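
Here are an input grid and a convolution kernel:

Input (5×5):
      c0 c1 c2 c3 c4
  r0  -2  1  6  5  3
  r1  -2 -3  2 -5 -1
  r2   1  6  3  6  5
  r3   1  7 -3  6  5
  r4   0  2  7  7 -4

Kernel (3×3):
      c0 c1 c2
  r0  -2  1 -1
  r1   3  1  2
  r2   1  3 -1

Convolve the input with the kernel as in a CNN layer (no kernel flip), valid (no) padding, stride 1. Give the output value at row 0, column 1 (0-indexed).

The receptive field on the input at this output position is [1 6 5 / -3 2 -5 / 6 3 6]. Elementwise product with the kernel and sum: 1·-2 + 6·1 + 5·-1 + -3·3 + 2·1 + -5·2 + 6·1 + 3·3 + 6·-1.

-9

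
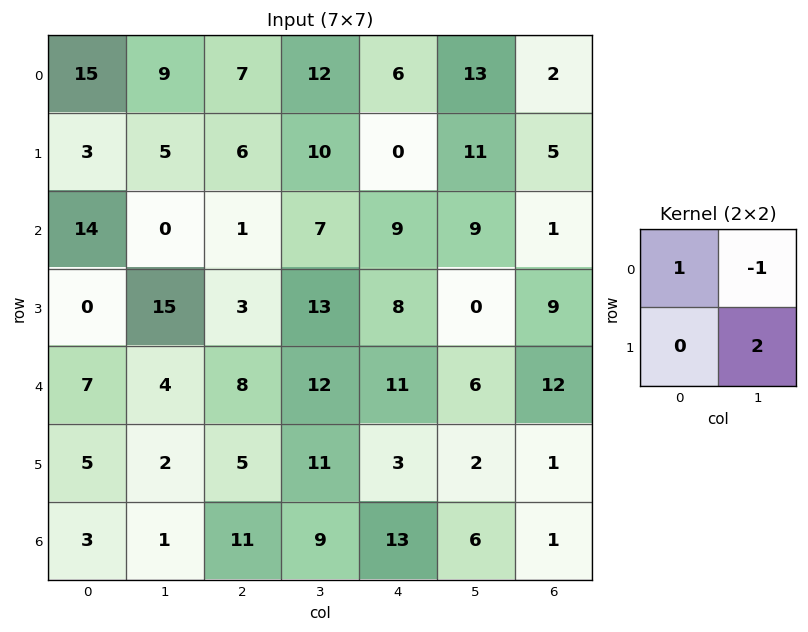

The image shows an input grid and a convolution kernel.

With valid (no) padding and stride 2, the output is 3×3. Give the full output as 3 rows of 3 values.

16 15 15
44 20 0
7 18 9

Output[0,0]: The receptive field on the input at this output position is [15 9 / 3 5]. Elementwise product with the kernel and sum: 15·1 + 9·-1 + 5·2.
Output[0,1]: The receptive field on the input at this output position is [7 12 / 6 10]. Elementwise product with the kernel and sum: 7·1 + 12·-1 + 10·2.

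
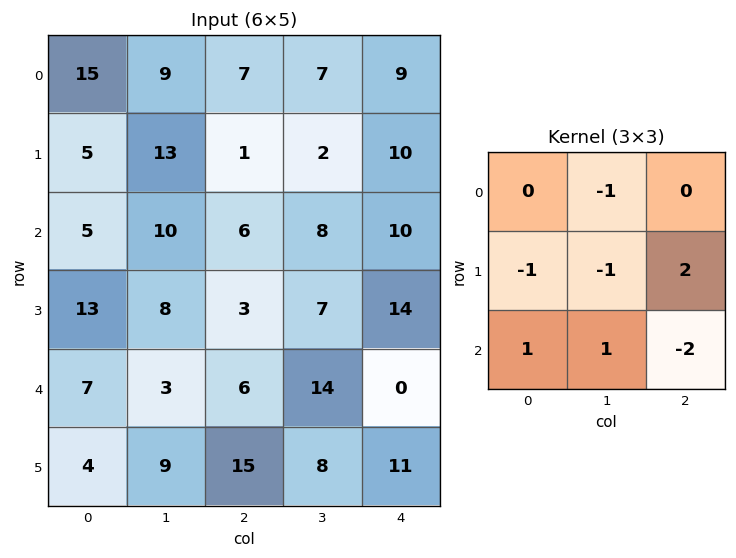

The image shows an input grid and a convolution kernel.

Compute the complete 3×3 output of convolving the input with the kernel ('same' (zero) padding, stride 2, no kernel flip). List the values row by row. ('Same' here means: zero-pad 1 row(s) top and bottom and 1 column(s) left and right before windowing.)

-18 8 -4
7 -4 -7
-28 24 -9

Output[0,0]: The receptive field on the zero-padded input at this output position is [0 0 0 / 0 15 9 / 0 5 13]. Elementwise product with the kernel and sum: 0·-1 + 0·-1 + 15·-1 + 9·2 + 0·1 + 5·1 + 13·-2.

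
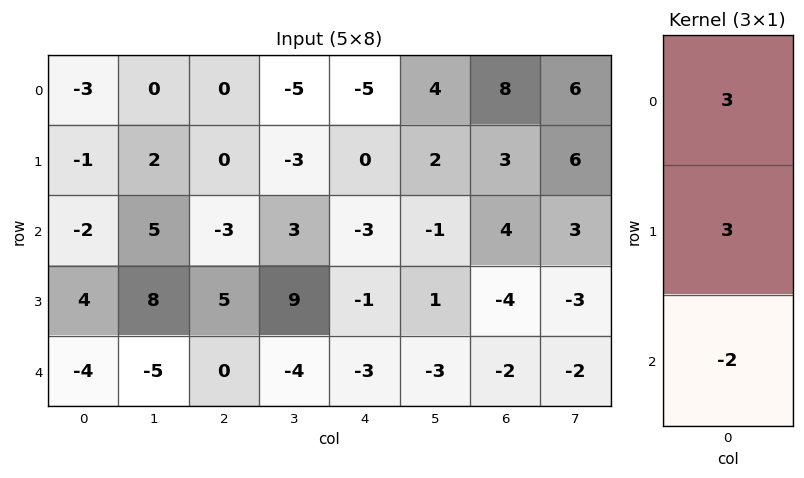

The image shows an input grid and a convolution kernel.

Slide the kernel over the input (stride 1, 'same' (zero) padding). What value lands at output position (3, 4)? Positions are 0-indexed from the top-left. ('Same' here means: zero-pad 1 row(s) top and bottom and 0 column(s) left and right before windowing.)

-6

The receptive field on the zero-padded input at this output position is [-3 / -1 / -3]. Elementwise product with the kernel and sum: -3·3 + -1·3 + -3·-2.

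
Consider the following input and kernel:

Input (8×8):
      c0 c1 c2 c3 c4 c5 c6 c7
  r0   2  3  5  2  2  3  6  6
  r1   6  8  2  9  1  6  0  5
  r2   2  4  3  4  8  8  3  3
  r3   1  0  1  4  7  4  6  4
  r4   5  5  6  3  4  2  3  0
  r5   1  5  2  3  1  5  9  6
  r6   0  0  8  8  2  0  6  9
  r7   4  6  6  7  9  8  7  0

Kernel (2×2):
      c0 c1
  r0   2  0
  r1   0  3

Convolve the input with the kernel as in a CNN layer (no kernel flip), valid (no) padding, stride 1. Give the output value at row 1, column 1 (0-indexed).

25

The receptive field on the input at this output position is [8 2 / 4 3]. Elementwise product with the kernel and sum: 8·2 + 3·3.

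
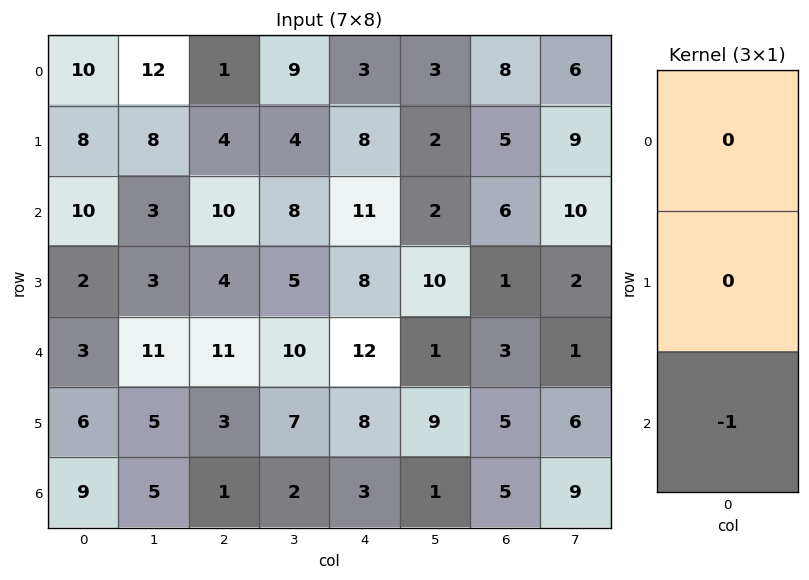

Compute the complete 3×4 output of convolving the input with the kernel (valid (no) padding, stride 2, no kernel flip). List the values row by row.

Output[0,0]: The receptive field on the input at this output position is [10 / 8 / 10]. Elementwise product with the kernel and sum: 10·-1.
Output[0,1]: The receptive field on the input at this output position is [1 / 4 / 10]. Elementwise product with the kernel and sum: 10·-1.

-10 -10 -11 -6
-3 -11 -12 -3
-9 -1 -3 -5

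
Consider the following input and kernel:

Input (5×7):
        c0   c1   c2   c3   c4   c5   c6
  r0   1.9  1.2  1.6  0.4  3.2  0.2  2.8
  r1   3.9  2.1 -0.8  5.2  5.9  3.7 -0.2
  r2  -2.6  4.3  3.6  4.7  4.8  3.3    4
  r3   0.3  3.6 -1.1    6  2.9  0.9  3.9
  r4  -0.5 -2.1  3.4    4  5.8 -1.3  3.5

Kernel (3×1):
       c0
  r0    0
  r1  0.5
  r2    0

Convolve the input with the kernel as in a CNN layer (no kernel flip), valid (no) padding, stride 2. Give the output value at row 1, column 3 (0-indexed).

1.95

The receptive field on the input at this output position is [4 / 3.9 / 3.5]. Elementwise product with the kernel and sum: 3.9·0.5.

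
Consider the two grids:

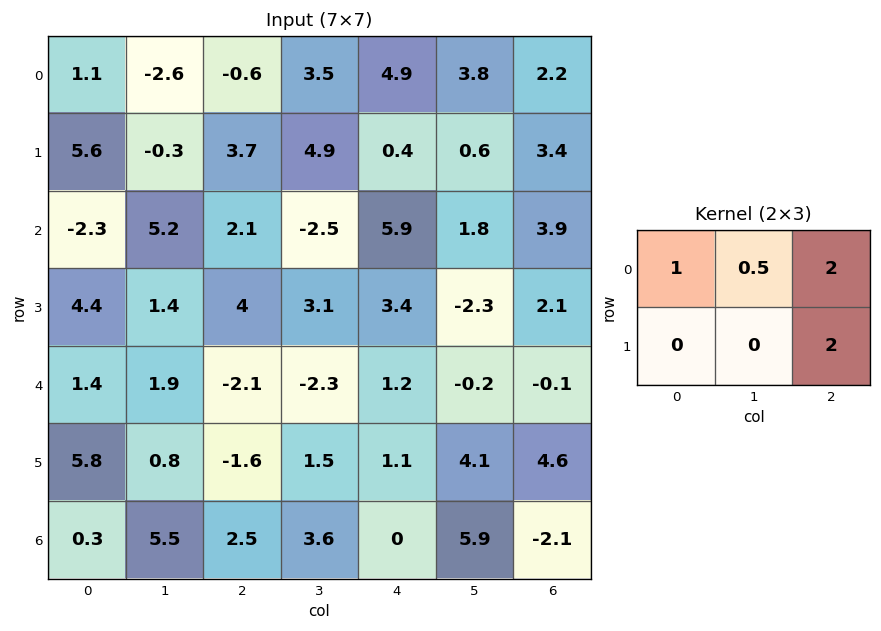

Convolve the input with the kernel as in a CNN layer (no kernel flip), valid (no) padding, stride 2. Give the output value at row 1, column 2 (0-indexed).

The receptive field on the input at this output position is [5.9 1.8 3.9 / 3.4 -2.3 2.1]. Elementwise product with the kernel and sum: 5.9·1 + 1.8·0.5 + 3.9·2 + 2.1·2.

18.8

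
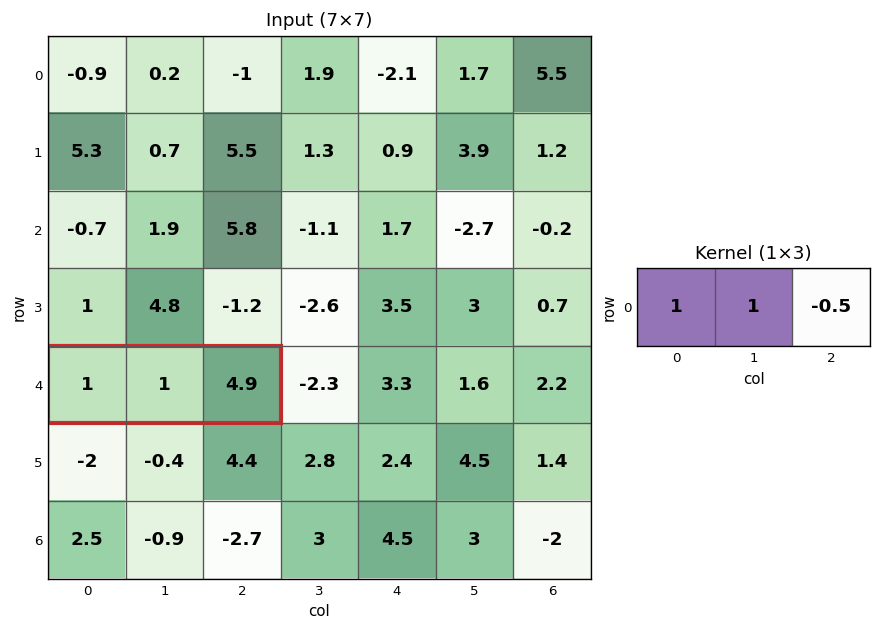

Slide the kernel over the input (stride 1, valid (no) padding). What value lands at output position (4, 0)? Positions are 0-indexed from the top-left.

-0.45

The receptive field on the input at this output position is [1 1 4.9]. Elementwise product with the kernel and sum: 1·1 + 1·1 + 4.9·-0.5.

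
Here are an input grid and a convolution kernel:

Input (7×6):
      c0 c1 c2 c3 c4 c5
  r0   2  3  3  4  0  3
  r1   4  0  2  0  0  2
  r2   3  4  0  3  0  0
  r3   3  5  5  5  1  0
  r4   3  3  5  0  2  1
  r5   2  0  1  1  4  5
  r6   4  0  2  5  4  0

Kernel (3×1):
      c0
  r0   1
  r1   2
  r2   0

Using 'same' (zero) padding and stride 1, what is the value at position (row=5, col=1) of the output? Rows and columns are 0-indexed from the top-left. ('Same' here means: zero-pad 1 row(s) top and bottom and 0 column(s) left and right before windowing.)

The receptive field on the zero-padded input at this output position is [3 / 0 / 0]. Elementwise product with the kernel and sum: 3·1 + 0·2.

3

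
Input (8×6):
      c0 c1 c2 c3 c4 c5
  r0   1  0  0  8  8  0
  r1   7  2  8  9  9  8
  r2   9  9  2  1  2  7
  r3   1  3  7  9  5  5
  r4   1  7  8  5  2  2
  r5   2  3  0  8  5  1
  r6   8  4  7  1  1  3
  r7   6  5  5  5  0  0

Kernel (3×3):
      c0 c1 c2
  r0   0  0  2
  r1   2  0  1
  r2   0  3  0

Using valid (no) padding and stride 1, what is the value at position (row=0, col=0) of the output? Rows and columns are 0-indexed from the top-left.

49

The receptive field on the input at this output position is [1 0 0 / 7 2 8 / 9 9 2]. Elementwise product with the kernel and sum: 0·2 + 7·2 + 8·1 + 9·3.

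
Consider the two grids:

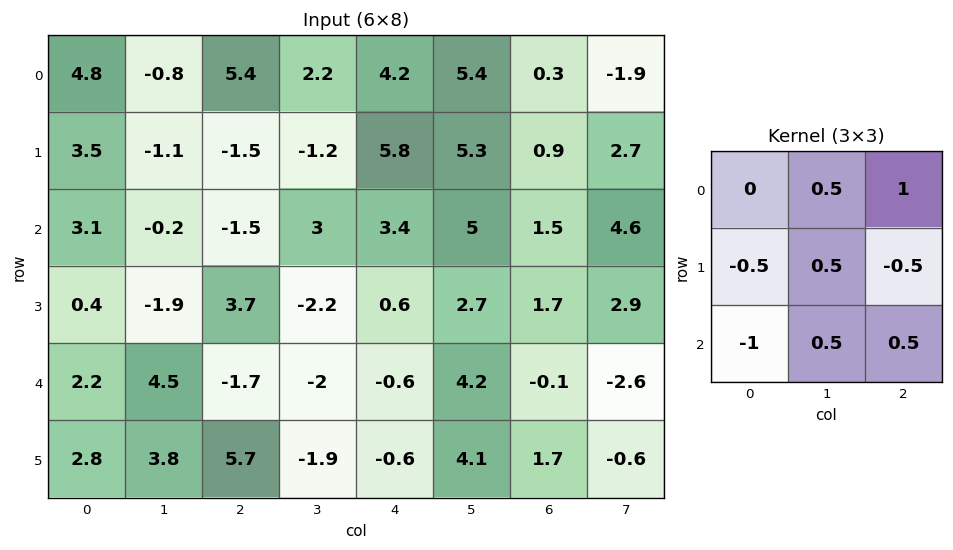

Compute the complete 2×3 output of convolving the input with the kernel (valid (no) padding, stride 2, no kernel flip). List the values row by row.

-0.5 7.25 2.15
-5.4 2.05 6.85

Output[0,0]: The receptive field on the input at this output position is [4.8 -0.8 5.4 / 3.5 -1.1 -1.5 / 3.1 -0.2 -1.5]. Elementwise product with the kernel and sum: -0.8·0.5 + 5.4·1 + 3.5·-0.5 + -1.1·0.5 + -1.5·-0.5 + 3.1·-1 + -0.2·0.5 + -1.5·0.5.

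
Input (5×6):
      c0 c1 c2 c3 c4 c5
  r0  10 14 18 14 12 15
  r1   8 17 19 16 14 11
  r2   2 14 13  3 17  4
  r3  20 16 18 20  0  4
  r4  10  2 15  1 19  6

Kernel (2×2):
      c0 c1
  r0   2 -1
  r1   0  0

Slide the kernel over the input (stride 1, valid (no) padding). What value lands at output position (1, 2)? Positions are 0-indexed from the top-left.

22

The receptive field on the input at this output position is [19 16 / 13 3]. Elementwise product with the kernel and sum: 19·2 + 16·-1.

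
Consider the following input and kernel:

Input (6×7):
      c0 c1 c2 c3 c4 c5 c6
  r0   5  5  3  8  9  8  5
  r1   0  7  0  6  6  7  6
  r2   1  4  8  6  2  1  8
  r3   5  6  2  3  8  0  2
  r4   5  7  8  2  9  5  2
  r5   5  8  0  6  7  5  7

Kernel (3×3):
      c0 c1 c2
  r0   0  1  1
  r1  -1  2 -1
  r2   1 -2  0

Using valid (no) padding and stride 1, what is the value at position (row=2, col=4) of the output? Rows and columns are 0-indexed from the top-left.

-2

The receptive field on the input at this output position is [2 1 8 / 8 0 2 / 9 5 2]. Elementwise product with the kernel and sum: 1·1 + 8·1 + 8·-1 + 0·2 + 2·-1 + 9·1 + 5·-2.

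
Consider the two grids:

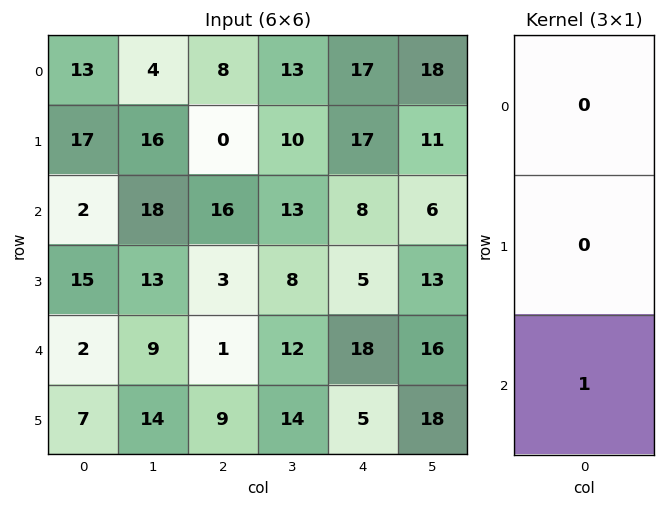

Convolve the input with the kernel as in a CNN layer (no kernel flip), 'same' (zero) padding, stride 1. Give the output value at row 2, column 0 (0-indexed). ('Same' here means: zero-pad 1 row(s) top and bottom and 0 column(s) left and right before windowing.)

The receptive field on the zero-padded input at this output position is [17 / 2 / 15]. Elementwise product with the kernel and sum: 15·1.

15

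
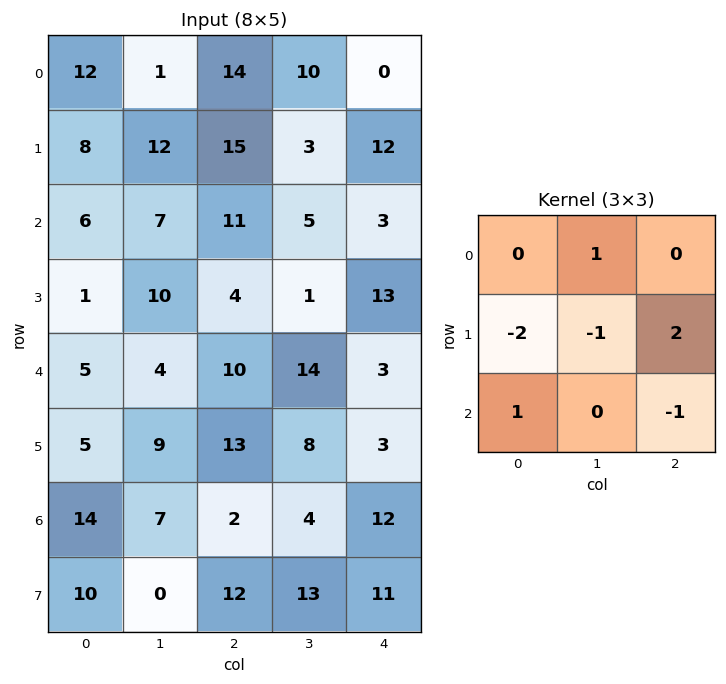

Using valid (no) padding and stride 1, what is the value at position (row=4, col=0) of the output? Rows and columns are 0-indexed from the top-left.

The receptive field on the input at this output position is [5 4 10 / 5 9 13 / 14 7 2]. Elementwise product with the kernel and sum: 4·1 + 5·-2 + 9·-1 + 13·2 + 14·1 + 2·-1.

23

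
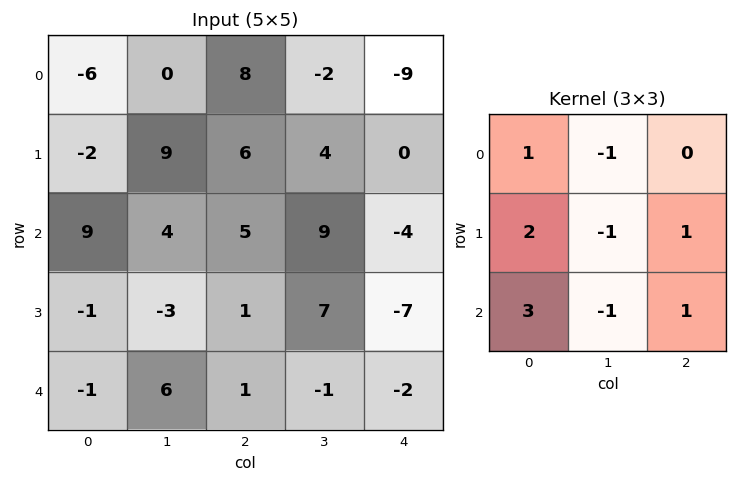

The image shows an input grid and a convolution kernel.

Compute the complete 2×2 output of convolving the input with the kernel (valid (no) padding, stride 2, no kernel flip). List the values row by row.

15 20
-1 -14

Output[0,0]: The receptive field on the input at this output position is [-6 0 8 / -2 9 6 / 9 4 5]. Elementwise product with the kernel and sum: -6·1 + 0·-1 + -2·2 + 9·-1 + 6·1 + 9·3 + 4·-1 + 5·1.
Output[0,1]: The receptive field on the input at this output position is [8 -2 -9 / 6 4 0 / 5 9 -4]. Elementwise product with the kernel and sum: 8·1 + -2·-1 + 6·2 + 4·-1 + 0·1 + 5·3 + 9·-1 + -4·1.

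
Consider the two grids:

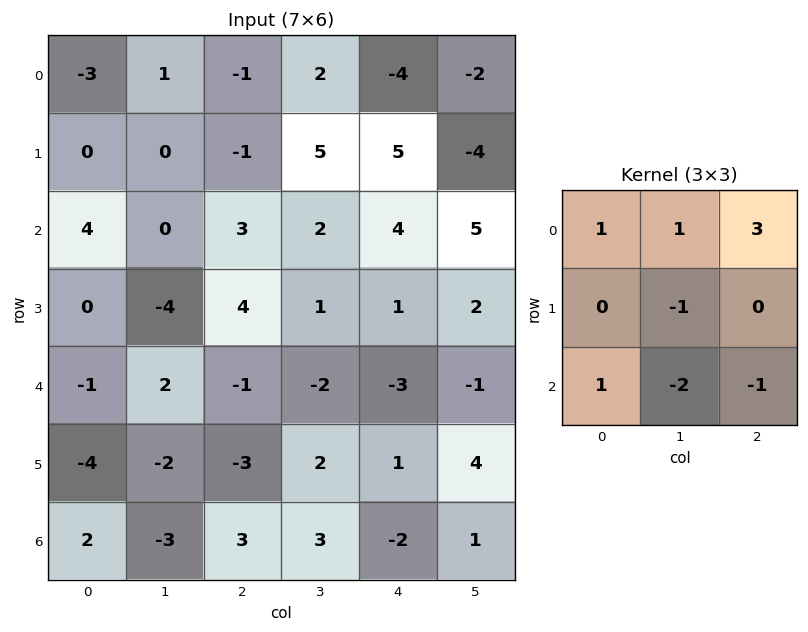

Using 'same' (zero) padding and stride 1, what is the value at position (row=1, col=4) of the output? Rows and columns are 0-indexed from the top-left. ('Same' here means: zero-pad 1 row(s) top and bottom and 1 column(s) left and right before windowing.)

The receptive field on the zero-padded input at this output position is [2 -4 -2 / 5 5 -4 / 2 4 5]. Elementwise product with the kernel and sum: 2·1 + -4·1 + -2·3 + 5·-1 + 2·1 + 4·-2 + 5·-1.

-24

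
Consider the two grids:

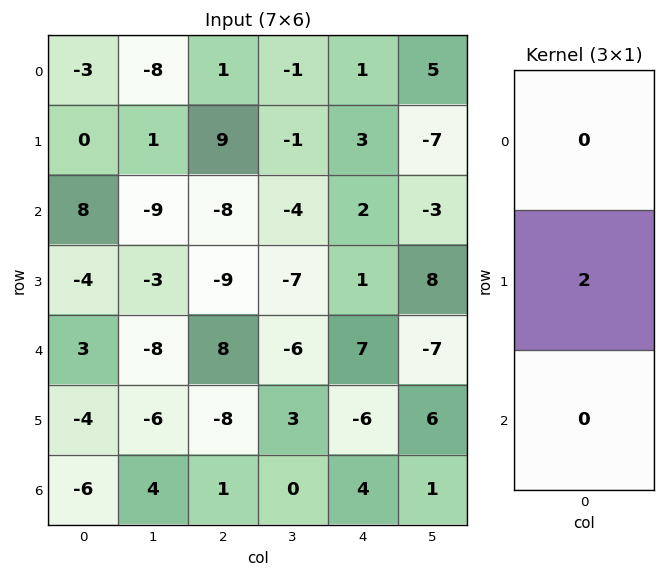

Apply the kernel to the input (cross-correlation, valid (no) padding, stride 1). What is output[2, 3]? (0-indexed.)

-14

The receptive field on the input at this output position is [-4 / -7 / -6]. Elementwise product with the kernel and sum: -7·2.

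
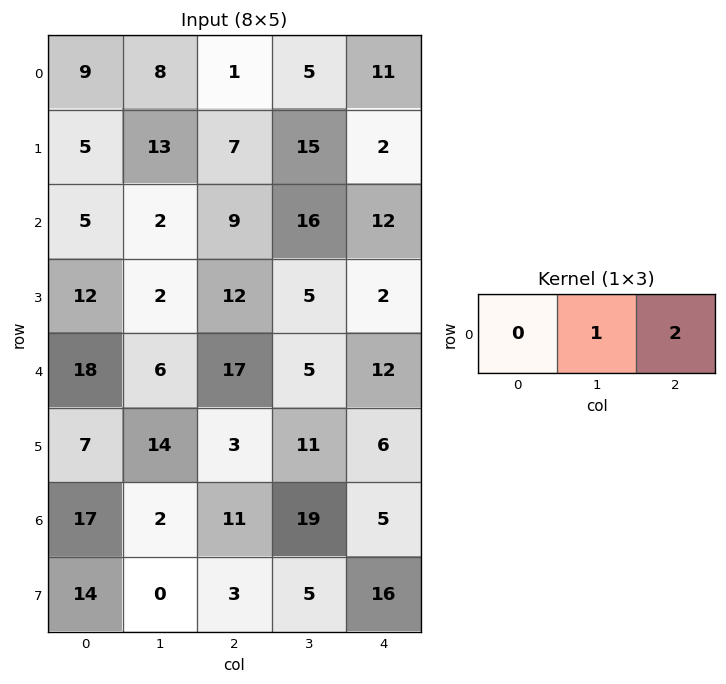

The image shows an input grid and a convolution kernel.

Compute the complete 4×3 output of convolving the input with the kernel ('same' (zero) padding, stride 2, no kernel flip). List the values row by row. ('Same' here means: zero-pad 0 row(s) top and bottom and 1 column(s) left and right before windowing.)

25 11 11
9 41 12
30 27 12
21 49 5

Output[0,0]: The receptive field on the zero-padded input at this output position is [0 9 8]. Elementwise product with the kernel and sum: 9·1 + 8·2.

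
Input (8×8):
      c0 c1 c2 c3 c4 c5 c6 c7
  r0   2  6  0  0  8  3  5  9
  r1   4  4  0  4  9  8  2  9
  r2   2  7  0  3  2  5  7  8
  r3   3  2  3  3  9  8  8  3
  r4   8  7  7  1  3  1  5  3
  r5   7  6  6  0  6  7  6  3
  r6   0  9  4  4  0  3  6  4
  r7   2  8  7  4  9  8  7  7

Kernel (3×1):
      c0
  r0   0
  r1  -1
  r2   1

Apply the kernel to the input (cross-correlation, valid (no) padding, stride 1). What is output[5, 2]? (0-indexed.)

3

The receptive field on the input at this output position is [6 / 4 / 7]. Elementwise product with the kernel and sum: 4·-1 + 7·1.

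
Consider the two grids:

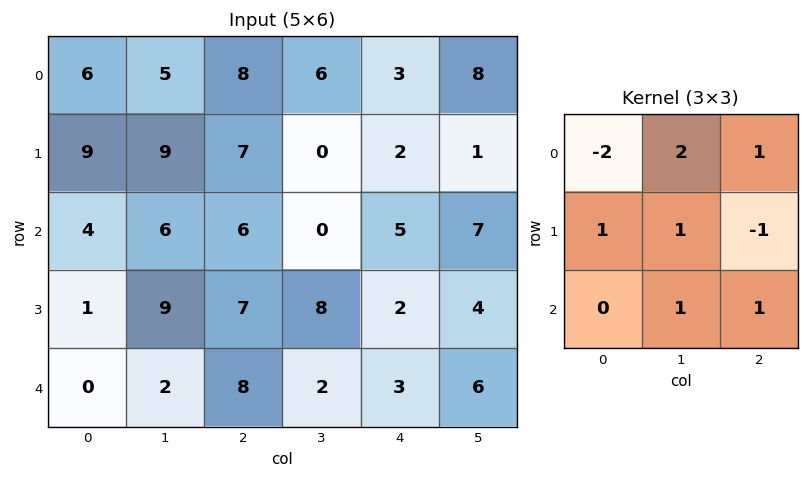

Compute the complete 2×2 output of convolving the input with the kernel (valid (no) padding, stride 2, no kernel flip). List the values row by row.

Output[0,0]: The receptive field on the input at this output position is [6 5 8 / 9 9 7 / 4 6 6]. Elementwise product with the kernel and sum: 6·-2 + 5·2 + 8·1 + 9·1 + 9·1 + 7·-1 + 6·1 + 6·1.
Output[0,1]: The receptive field on the input at this output position is [8 6 3 / 7 0 2 / 6 0 5]. Elementwise product with the kernel and sum: 8·-2 + 6·2 + 3·1 + 7·1 + 0·1 + 2·-1 + 0·1 + 5·1.

29 9
23 11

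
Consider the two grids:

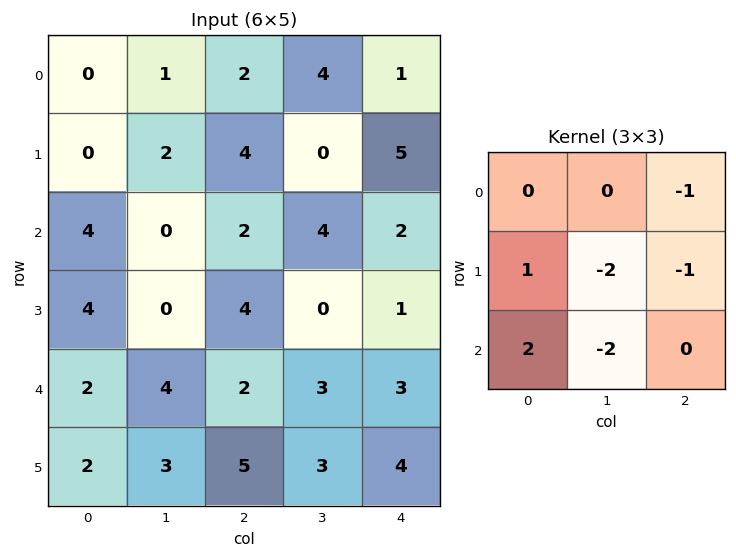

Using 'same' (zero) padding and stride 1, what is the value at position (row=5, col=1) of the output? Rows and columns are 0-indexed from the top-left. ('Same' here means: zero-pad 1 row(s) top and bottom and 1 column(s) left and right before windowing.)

-11

The receptive field on the zero-padded input at this output position is [2 4 2 / 2 3 5 / 0 0 0]. Elementwise product with the kernel and sum: 2·-1 + 2·1 + 3·-2 + 5·-1 + 0·2 + 0·-2.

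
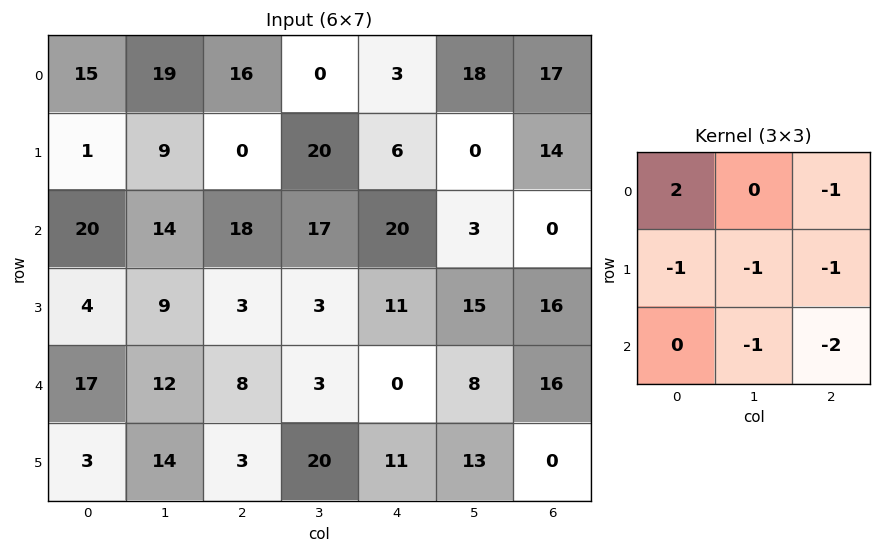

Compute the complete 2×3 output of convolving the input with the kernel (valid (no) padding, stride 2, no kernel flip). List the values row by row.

-46 -54 -34
-22 -4 -42

Output[0,0]: The receptive field on the input at this output position is [15 19 16 / 1 9 0 / 20 14 18]. Elementwise product with the kernel and sum: 15·2 + 16·-1 + 1·-1 + 9·-1 + 0·-1 + 14·-1 + 18·-2.
Output[0,1]: The receptive field on the input at this output position is [16 0 3 / 0 20 6 / 18 17 20]. Elementwise product with the kernel and sum: 16·2 + 3·-1 + 0·-1 + 20·-1 + 6·-1 + 17·-1 + 20·-2.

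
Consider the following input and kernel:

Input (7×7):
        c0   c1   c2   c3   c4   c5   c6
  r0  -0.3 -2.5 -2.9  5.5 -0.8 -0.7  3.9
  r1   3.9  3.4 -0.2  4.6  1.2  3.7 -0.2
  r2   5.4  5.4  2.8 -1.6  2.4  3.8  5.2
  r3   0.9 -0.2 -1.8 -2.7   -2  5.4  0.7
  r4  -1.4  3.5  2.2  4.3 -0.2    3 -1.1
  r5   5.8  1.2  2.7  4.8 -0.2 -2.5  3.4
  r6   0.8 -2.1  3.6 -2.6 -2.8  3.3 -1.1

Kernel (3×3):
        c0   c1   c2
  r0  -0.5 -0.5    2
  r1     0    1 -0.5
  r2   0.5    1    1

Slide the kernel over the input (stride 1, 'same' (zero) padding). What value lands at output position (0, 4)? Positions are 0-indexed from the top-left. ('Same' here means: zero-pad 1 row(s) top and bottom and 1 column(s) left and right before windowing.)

The receptive field on the zero-padded input at this output position is [0 0 0 / 5.5 -0.8 -0.7 / 4.6 1.2 3.7]. Elementwise product with the kernel and sum: 0·-0.5 + 0·-0.5 + 0·2 + -0.8·1 + -0.7·-0.5 + 4.6·0.5 + 1.2·1 + 3.7·1.

6.75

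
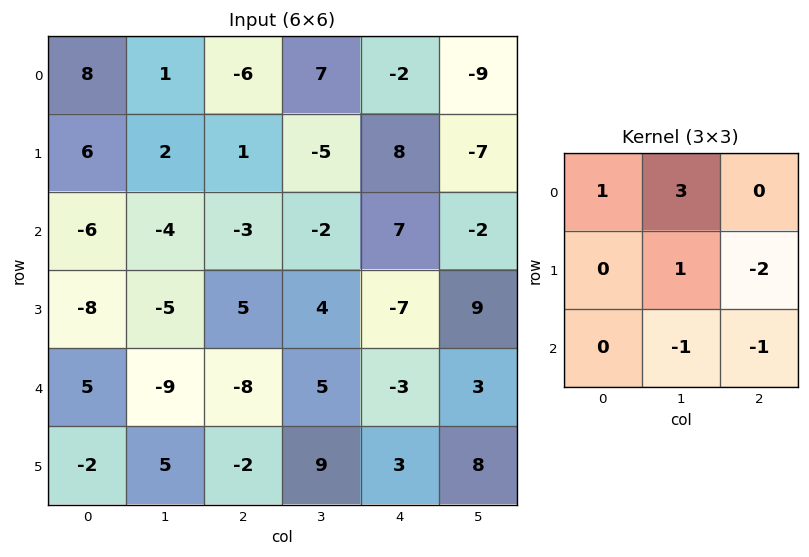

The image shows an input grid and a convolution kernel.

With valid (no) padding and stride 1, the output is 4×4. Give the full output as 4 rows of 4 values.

18 -1 -11 18
14 -3 -27 28
-16 -13 7 -6
-19 -15 16 -37

Output[0,0]: The receptive field on the input at this output position is [8 1 -6 / 6 2 1 / -6 -4 -3]. Elementwise product with the kernel and sum: 8·1 + 1·3 + 2·1 + 1·-2 + -4·-1 + -3·-1.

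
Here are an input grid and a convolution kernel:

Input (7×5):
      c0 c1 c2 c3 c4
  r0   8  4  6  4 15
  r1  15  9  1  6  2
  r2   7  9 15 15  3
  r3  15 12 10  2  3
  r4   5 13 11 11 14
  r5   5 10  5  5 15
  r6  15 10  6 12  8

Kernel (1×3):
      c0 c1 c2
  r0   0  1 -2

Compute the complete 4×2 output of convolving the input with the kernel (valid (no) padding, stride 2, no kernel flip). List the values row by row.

-8 -26
-21 9
-9 -17
-2 -4

Output[0,0]: The receptive field on the input at this output position is [8 4 6]. Elementwise product with the kernel and sum: 4·1 + 6·-2.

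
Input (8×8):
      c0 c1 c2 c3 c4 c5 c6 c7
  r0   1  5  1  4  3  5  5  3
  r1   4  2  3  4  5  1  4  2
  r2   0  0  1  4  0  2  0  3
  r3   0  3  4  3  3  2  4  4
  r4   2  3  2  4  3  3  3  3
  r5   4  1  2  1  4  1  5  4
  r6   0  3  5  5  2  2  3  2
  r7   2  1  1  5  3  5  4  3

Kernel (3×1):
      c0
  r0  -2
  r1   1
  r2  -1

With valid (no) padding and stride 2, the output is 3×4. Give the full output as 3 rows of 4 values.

Output[0,0]: The receptive field on the input at this output position is [1 / 4 / 0]. Elementwise product with the kernel and sum: 1·-2 + 4·1 + 0·-1.
Output[0,1]: The receptive field on the input at this output position is [1 / 3 / 1]. Elementwise product with the kernel and sum: 1·-2 + 3·1 + 1·-1.

2 0 -1 -6
-2 0 0 1
0 -7 -4 -4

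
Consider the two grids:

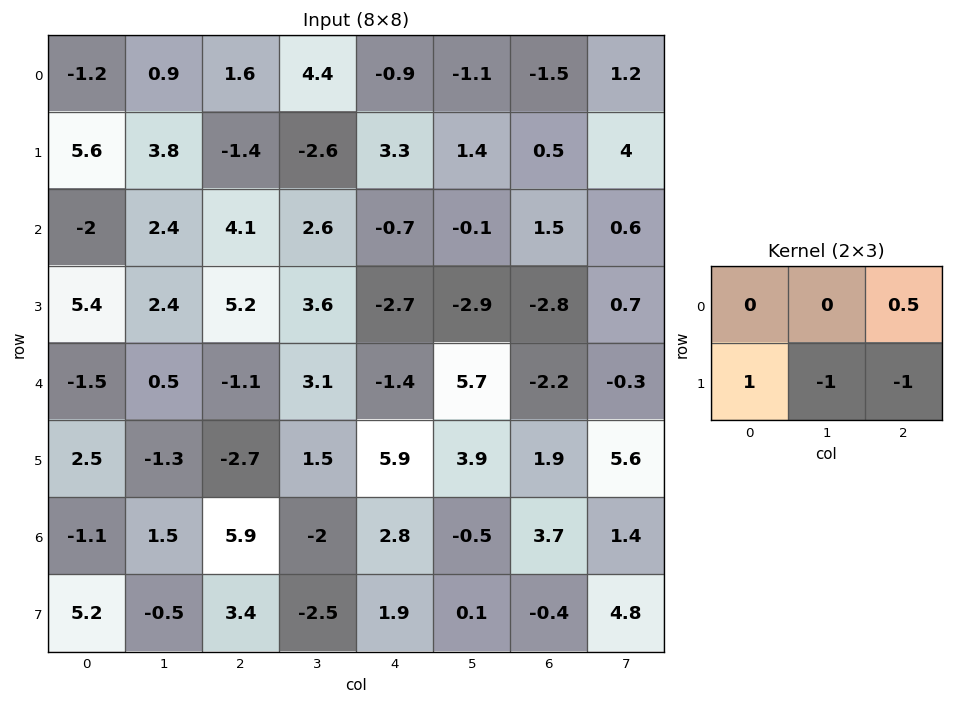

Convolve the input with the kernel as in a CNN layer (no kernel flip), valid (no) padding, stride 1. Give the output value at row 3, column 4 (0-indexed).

-6.3

The receptive field on the input at this output position is [-2.7 -2.9 -2.8 / -1.4 5.7 -2.2]. Elementwise product with the kernel and sum: -2.8·0.5 + -1.4·1 + 5.7·-1 + -2.2·-1.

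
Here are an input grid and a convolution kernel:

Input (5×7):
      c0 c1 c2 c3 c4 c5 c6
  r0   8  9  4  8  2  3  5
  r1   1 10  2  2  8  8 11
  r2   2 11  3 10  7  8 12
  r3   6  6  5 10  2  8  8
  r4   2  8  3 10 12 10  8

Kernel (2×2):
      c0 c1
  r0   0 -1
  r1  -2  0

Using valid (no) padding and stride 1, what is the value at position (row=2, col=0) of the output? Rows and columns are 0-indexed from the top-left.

The receptive field on the input at this output position is [2 11 / 6 6]. Elementwise product with the kernel and sum: 11·-1 + 6·-2.

-23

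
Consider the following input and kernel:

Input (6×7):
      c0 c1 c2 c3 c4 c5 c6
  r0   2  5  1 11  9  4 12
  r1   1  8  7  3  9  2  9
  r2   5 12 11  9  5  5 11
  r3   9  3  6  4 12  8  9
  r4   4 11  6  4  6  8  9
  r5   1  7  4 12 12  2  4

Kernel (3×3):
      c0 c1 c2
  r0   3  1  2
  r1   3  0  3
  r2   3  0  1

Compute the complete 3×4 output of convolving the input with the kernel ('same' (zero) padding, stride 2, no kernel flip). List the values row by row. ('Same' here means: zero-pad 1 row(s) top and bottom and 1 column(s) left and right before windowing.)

Output[0,0]: The receptive field on the zero-padded input at this output position is [0 0 0 / 0 2 5 / 0 1 8]. Elementwise product with the kernel and sum: 0·3 + 0·1 + 0·2 + 0·3 + 5·3 + 0·3 + 8·1.

23 75 56 18
56 113 84 54
55 101 114 63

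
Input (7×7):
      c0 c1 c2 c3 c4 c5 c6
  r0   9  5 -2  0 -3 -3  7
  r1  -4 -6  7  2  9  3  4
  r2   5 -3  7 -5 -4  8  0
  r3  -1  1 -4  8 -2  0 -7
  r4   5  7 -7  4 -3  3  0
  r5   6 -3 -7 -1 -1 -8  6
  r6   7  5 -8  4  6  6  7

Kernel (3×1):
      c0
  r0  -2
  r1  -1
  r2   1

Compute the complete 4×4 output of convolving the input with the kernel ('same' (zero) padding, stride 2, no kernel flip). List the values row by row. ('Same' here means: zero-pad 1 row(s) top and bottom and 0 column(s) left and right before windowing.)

Output[0,0]: The receptive field on the zero-padded input at this output position is [0 / 9 / -4]. Elementwise product with the kernel and sum: 0·-2 + 9·-1 + -4·1.

-13 9 12 -3
2 -25 -16 -15
3 8 6 20
-19 22 -4 -19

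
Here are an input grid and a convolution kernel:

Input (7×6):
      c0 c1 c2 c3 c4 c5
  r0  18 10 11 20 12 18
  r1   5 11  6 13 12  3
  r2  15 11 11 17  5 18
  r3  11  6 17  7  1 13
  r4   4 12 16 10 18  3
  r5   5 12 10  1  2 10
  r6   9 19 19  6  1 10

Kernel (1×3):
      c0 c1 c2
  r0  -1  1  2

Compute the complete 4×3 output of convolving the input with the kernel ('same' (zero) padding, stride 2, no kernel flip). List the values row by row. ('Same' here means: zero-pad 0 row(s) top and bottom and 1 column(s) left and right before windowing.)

38 41 28
37 34 24
28 24 14
47 12 15

Output[0,0]: The receptive field on the zero-padded input at this output position is [0 18 10]. Elementwise product with the kernel and sum: 0·-1 + 18·1 + 10·2.
Output[0,1]: The receptive field on the zero-padded input at this output position is [10 11 20]. Elementwise product with the kernel and sum: 10·-1 + 11·1 + 20·2.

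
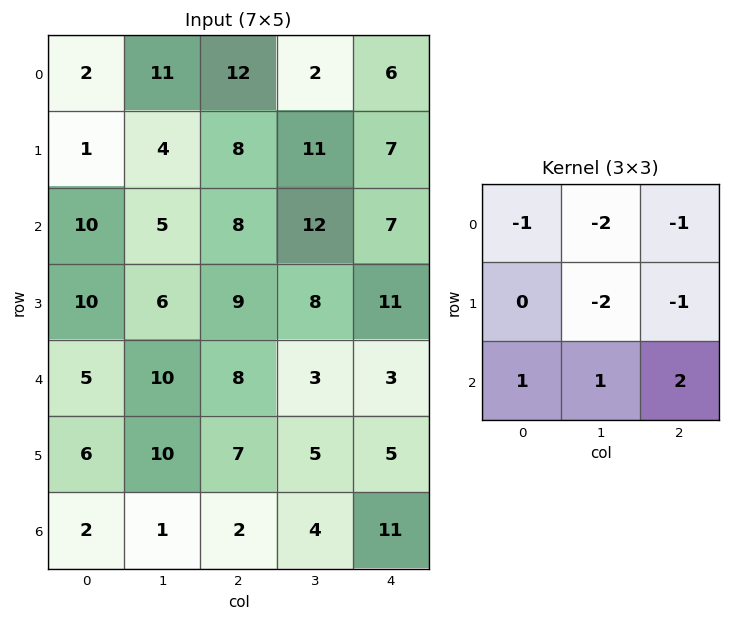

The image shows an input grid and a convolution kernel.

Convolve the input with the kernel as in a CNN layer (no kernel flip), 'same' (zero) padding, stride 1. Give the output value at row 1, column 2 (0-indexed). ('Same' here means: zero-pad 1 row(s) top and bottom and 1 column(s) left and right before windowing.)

The receptive field on the zero-padded input at this output position is [11 12 2 / 4 8 11 / 5 8 12]. Elementwise product with the kernel and sum: 11·-1 + 12·-2 + 2·-1 + 8·-2 + 11·-1 + 5·1 + 8·1 + 12·2.

-27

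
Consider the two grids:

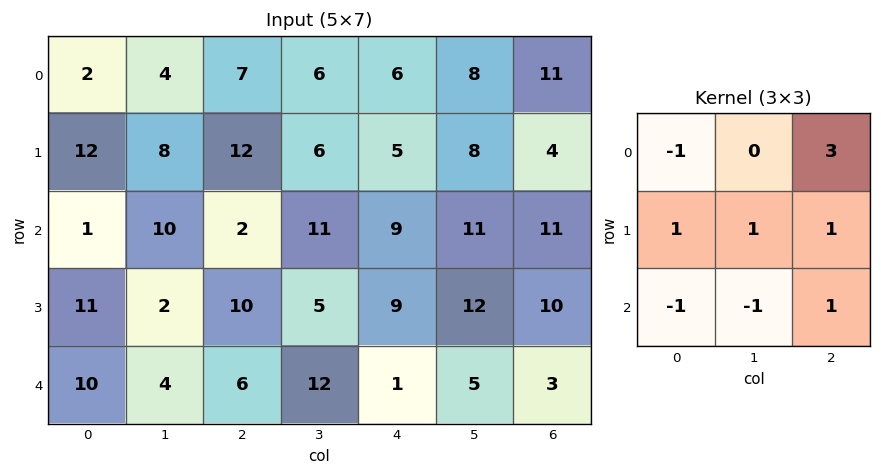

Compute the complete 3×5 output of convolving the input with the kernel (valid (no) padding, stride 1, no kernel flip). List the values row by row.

42 39 30 28 35
34 26 19 47 27
20 42 32 40 52

Output[0,0]: The receptive field on the input at this output position is [2 4 7 / 12 8 12 / 1 10 2]. Elementwise product with the kernel and sum: 2·-1 + 7·3 + 12·1 + 8·1 + 12·1 + 1·-1 + 10·-1 + 2·1.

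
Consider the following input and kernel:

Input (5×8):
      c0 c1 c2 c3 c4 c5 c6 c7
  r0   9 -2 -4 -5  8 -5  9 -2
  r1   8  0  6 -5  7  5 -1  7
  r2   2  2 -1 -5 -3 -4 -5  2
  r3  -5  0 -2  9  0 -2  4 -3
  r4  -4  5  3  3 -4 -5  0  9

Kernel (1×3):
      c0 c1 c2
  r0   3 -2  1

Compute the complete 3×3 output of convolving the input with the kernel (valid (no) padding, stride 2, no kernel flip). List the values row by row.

Output[0,0]: The receptive field on the input at this output position is [9 -2 -4]. Elementwise product with the kernel and sum: 9·3 + -2·-2 + -4·1.
Output[0,1]: The receptive field on the input at this output position is [-4 -5 8]. Elementwise product with the kernel and sum: -4·3 + -5·-2 + 8·1.

27 6 43
1 4 -6
-19 -1 -2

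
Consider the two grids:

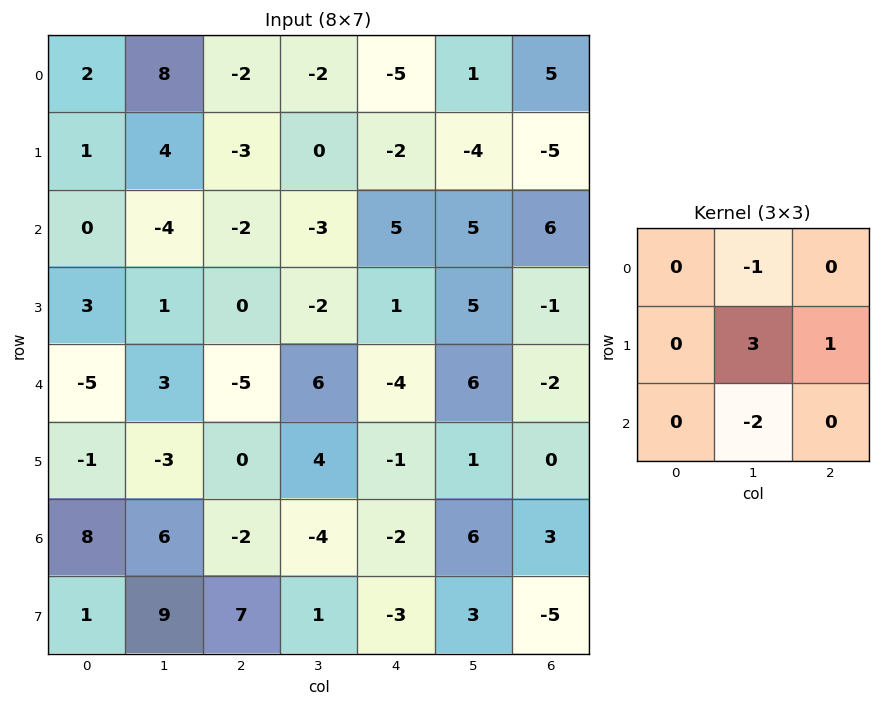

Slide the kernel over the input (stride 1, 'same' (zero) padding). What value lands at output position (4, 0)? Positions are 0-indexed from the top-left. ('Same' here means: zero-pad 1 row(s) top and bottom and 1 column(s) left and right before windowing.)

-13

The receptive field on the zero-padded input at this output position is [0 3 1 / 0 -5 3 / 0 -1 -3]. Elementwise product with the kernel and sum: 3·-1 + -5·3 + 3·1 + -1·-2.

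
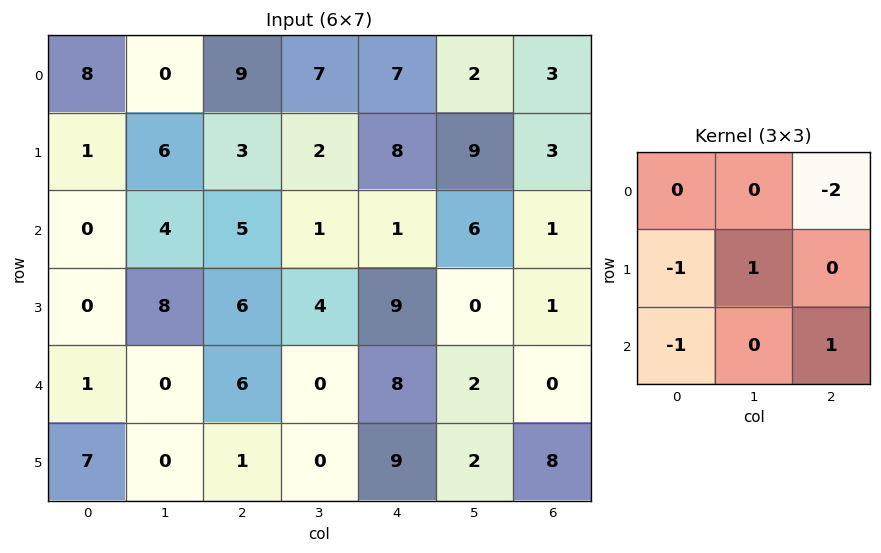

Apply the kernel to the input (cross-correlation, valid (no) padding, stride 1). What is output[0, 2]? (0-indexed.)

The receptive field on the input at this output position is [9 7 7 / 3 2 8 / 5 1 1]. Elementwise product with the kernel and sum: 7·-2 + 3·-1 + 2·1 + 5·-1 + 1·1.

-19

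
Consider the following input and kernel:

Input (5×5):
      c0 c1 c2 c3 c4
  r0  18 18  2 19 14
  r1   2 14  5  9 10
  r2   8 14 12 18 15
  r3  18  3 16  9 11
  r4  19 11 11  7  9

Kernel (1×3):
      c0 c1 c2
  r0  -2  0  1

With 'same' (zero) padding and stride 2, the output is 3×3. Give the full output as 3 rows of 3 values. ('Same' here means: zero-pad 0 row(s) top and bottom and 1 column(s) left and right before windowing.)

Output[0,0]: The receptive field on the zero-padded input at this output position is [0 18 18]. Elementwise product with the kernel and sum: 0·-2 + 18·1.

18 -17 -38
14 -10 -36
11 -15 -14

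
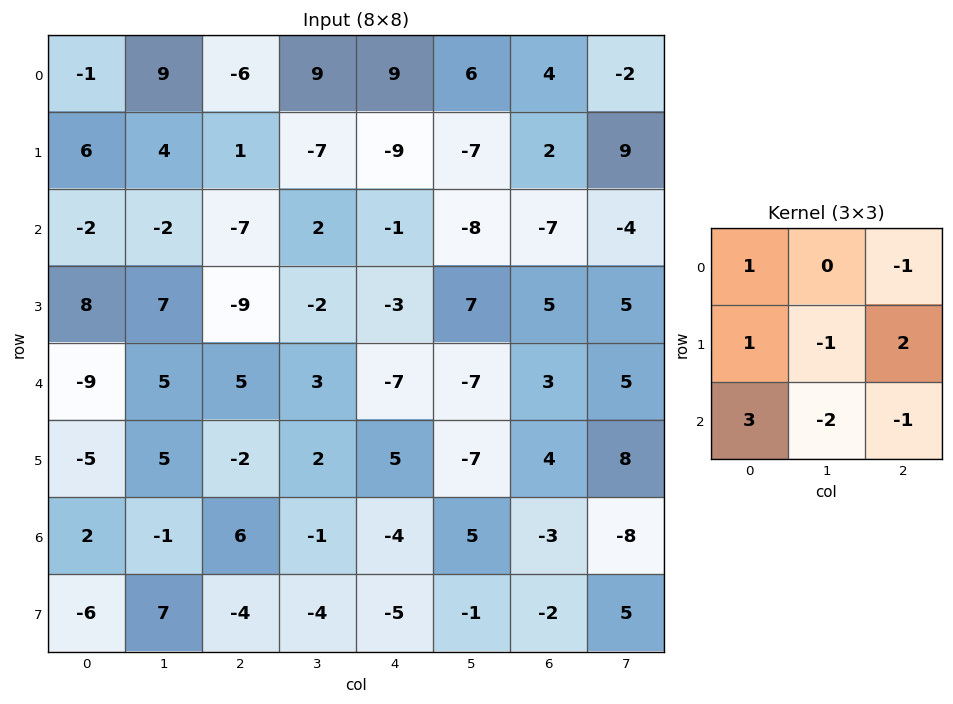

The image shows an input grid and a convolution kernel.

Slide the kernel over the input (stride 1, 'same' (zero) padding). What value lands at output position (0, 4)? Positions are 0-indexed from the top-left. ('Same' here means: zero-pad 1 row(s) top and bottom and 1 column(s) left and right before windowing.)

16

The receptive field on the zero-padded input at this output position is [0 0 0 / 9 9 6 / -7 -9 -7]. Elementwise product with the kernel and sum: 0·1 + 0·-1 + 9·1 + 9·-1 + 6·2 + -7·3 + -9·-2 + -7·-1.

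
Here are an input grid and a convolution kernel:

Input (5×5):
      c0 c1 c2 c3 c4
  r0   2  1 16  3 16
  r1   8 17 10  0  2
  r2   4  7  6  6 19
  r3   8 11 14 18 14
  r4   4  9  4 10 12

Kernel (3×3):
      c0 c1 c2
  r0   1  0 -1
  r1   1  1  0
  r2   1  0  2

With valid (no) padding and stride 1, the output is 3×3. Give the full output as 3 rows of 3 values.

27 44 54
45 77 62
29 55 47

Output[0,0]: The receptive field on the input at this output position is [2 1 16 / 8 17 10 / 4 7 6]. Elementwise product with the kernel and sum: 2·1 + 16·-1 + 8·1 + 17·1 + 4·1 + 6·2.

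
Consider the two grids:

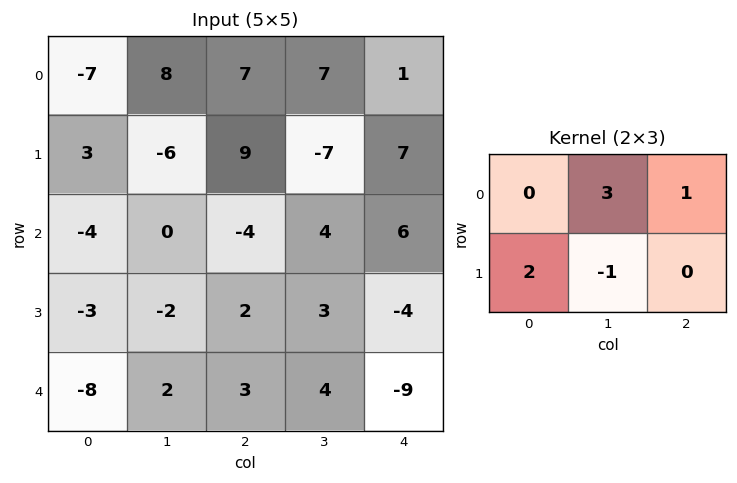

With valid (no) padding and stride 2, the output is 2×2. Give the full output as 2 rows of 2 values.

Output[0,0]: The receptive field on the input at this output position is [-7 8 7 / 3 -6 9]. Elementwise product with the kernel and sum: 8·3 + 7·1 + 3·2 + -6·-1.
Output[0,1]: The receptive field on the input at this output position is [7 7 1 / 9 -7 7]. Elementwise product with the kernel and sum: 7·3 + 1·1 + 9·2 + -7·-1.

43 47
-8 19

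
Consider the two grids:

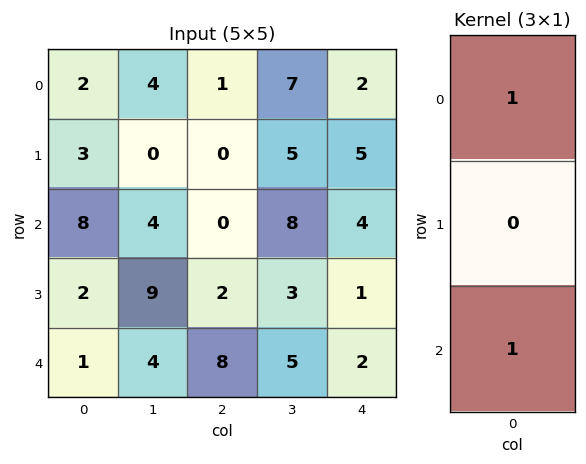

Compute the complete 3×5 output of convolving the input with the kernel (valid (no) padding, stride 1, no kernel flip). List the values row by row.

10 8 1 15 6
5 9 2 8 6
9 8 8 13 6

Output[0,0]: The receptive field on the input at this output position is [2 / 3 / 8]. Elementwise product with the kernel and sum: 2·1 + 8·1.
Output[0,1]: The receptive field on the input at this output position is [4 / 0 / 4]. Elementwise product with the kernel and sum: 4·1 + 4·1.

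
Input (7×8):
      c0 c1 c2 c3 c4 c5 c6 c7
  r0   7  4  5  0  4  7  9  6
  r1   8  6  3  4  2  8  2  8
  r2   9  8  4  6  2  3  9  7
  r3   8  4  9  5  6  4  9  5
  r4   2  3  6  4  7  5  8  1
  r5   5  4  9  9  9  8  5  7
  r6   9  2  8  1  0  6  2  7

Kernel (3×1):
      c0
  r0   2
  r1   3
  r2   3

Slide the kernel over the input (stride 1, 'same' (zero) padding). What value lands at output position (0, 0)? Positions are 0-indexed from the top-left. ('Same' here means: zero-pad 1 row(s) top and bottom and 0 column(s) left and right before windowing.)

The receptive field on the zero-padded input at this output position is [0 / 7 / 8]. Elementwise product with the kernel and sum: 0·2 + 7·3 + 8·3.

45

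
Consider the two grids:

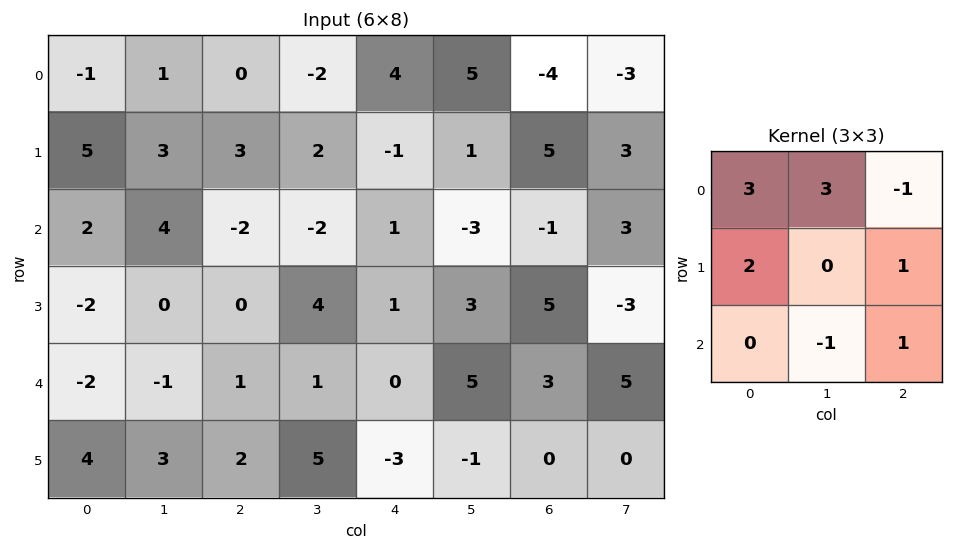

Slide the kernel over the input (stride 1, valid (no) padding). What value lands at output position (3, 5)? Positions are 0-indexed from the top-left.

42

The receptive field on the input at this output position is [3 5 -3 / 5 3 5 / -1 0 0]. Elementwise product with the kernel and sum: 3·3 + 5·3 + -3·-1 + 5·2 + 5·1 + 0·-1 + 0·1.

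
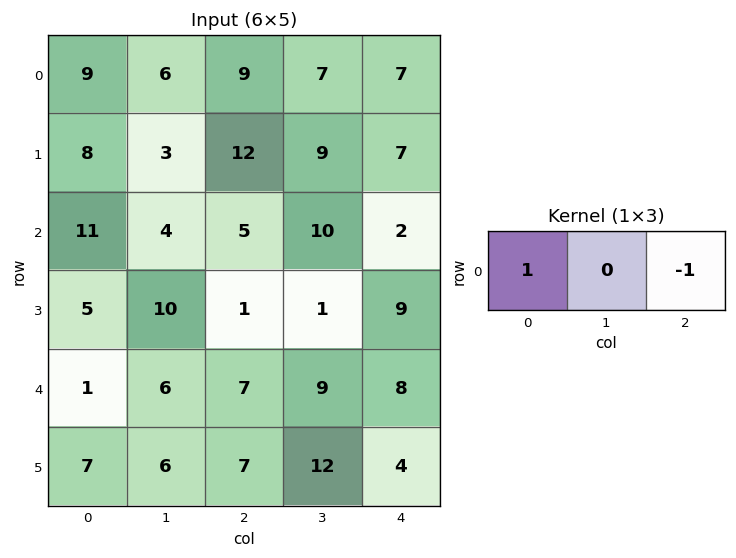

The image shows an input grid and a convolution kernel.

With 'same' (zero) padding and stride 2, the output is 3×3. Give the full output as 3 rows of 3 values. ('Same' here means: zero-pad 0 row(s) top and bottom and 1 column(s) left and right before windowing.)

-6 -1 7
-4 -6 10
-6 -3 9

Output[0,0]: The receptive field on the zero-padded input at this output position is [0 9 6]. Elementwise product with the kernel and sum: 0·1 + 6·-1.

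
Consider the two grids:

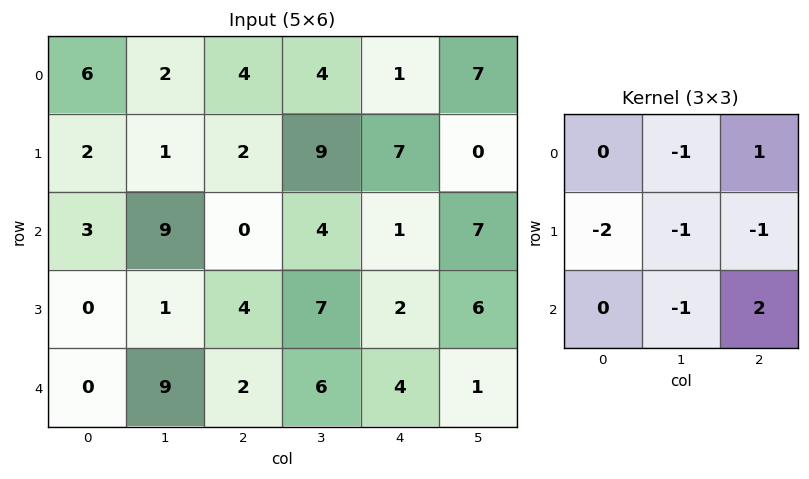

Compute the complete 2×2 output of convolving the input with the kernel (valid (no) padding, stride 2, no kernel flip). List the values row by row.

Output[0,0]: The receptive field on the input at this output position is [6 2 4 / 2 1 2 / 3 9 0]. Elementwise product with the kernel and sum: 2·-1 + 4·1 + 2·-2 + 1·-1 + 2·-1 + 9·-1 + 0·2.

-14 -25
-19 -18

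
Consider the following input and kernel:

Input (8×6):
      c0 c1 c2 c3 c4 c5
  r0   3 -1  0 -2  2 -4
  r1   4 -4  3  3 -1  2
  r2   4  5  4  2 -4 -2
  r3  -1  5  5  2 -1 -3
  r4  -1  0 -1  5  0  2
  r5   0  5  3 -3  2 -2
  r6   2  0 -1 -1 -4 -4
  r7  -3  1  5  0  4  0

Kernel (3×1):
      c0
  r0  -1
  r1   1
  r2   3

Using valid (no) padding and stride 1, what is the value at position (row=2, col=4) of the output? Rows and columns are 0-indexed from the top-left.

3

The receptive field on the input at this output position is [-4 / -1 / 0]. Elementwise product with the kernel and sum: -4·-1 + -1·1 + 0·3.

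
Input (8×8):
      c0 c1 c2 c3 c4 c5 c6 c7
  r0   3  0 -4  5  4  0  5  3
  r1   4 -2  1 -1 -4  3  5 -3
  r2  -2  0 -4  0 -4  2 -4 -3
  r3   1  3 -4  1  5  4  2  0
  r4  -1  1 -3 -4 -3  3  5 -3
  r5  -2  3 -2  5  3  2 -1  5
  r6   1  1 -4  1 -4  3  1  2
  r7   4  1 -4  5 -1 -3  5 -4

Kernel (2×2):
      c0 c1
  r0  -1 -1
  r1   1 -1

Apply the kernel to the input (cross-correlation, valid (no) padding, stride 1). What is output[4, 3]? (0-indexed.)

The receptive field on the input at this output position is [-4 -3 / 5 3]. Elementwise product with the kernel and sum: -4·-1 + -3·-1 + 5·1 + 3·-1.

9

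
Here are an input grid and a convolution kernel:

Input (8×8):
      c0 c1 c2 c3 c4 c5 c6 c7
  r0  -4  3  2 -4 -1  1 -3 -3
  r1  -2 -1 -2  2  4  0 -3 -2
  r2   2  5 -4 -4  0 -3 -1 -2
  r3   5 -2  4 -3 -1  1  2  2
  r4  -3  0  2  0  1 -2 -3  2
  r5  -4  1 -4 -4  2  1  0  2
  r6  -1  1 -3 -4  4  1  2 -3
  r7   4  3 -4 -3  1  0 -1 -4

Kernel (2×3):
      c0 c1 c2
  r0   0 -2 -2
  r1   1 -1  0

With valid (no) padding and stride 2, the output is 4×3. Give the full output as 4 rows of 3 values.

-11 6 8
5 15 6
-9 -2 11
5 -1 -5

Output[0,0]: The receptive field on the input at this output position is [-4 3 2 / -2 -1 -2]. Elementwise product with the kernel and sum: 3·-2 + 2·-2 + -2·1 + -1·-1.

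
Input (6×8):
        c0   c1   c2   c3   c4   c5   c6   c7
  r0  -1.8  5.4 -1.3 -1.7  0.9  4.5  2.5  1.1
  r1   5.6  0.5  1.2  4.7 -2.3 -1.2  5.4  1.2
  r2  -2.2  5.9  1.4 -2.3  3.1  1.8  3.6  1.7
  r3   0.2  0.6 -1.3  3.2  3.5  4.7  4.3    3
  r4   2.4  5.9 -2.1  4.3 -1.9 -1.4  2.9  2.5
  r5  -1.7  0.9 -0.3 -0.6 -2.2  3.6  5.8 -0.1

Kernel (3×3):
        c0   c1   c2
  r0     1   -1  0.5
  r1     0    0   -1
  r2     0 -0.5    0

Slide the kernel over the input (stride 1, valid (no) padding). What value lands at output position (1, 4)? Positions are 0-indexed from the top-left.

-4.35

The receptive field on the input at this output position is [-2.3 -1.2 5.4 / 3.1 1.8 3.6 / 3.5 4.7 4.3]. Elementwise product with the kernel and sum: -2.3·1 + -1.2·-1 + 5.4·0.5 + 3.6·-1 + 4.7·-0.5.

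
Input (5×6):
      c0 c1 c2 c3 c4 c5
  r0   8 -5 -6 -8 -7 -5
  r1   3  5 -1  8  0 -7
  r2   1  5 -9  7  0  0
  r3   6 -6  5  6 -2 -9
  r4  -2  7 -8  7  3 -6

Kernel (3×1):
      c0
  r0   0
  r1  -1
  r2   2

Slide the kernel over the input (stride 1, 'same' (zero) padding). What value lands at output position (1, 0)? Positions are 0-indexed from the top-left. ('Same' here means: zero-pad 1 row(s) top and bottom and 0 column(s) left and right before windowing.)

-1

The receptive field on the zero-padded input at this output position is [8 / 3 / 1]. Elementwise product with the kernel and sum: 3·-1 + 1·2.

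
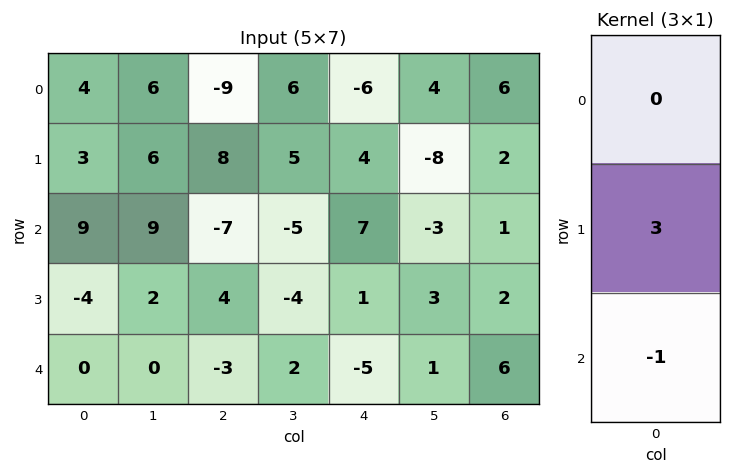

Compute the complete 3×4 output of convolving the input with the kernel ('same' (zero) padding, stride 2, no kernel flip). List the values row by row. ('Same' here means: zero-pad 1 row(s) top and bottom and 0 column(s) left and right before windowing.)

Output[0,0]: The receptive field on the zero-padded input at this output position is [0 / 4 / 3]. Elementwise product with the kernel and sum: 4·3 + 3·-1.
Output[0,1]: The receptive field on the zero-padded input at this output position is [0 / -9 / 8]. Elementwise product with the kernel and sum: -9·3 + 8·-1.

9 -35 -22 16
31 -25 20 1
0 -9 -15 18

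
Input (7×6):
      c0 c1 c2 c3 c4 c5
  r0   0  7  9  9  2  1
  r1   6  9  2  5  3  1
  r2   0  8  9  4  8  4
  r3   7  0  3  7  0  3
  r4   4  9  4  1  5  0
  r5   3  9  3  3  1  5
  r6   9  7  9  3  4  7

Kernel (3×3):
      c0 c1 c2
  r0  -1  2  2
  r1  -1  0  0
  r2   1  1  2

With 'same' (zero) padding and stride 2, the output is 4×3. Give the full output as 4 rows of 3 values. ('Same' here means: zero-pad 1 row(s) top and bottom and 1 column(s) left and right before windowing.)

24 14 1
37 14 12
35 29 12
24 -4 6

Output[0,0]: The receptive field on the zero-padded input at this output position is [0 0 0 / 0 0 7 / 0 6 9]. Elementwise product with the kernel and sum: 0·-1 + 0·2 + 0·2 + 0·-1 + 0·1 + 6·1 + 9·2.
Output[0,1]: The receptive field on the zero-padded input at this output position is [0 0 0 / 7 9 9 / 9 2 5]. Elementwise product with the kernel and sum: 0·-1 + 0·2 + 0·2 + 7·-1 + 9·1 + 2·1 + 5·2.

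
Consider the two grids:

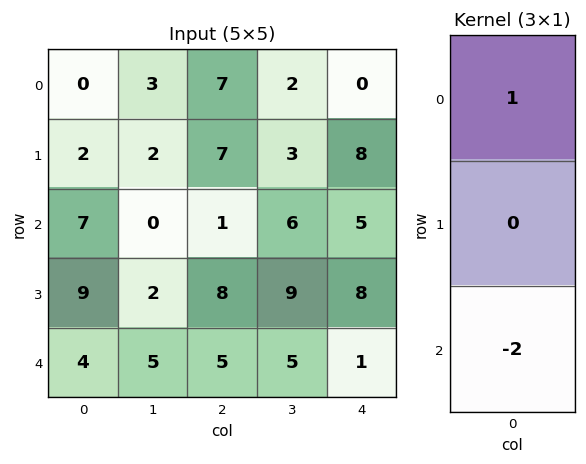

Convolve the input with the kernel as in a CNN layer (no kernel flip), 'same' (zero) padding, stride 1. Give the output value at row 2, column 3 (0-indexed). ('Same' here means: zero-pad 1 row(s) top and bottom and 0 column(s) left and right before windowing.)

The receptive field on the zero-padded input at this output position is [3 / 6 / 9]. Elementwise product with the kernel and sum: 3·1 + 9·-2.

-15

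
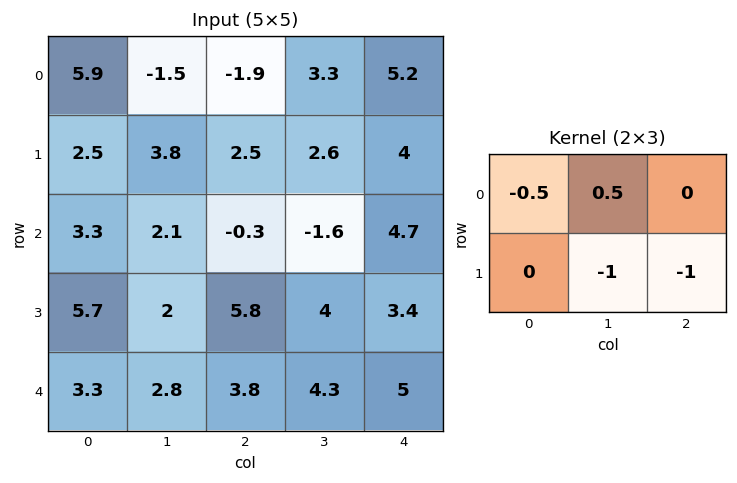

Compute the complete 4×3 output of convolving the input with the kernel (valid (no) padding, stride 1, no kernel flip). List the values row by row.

-10 -5.3 -4
-1.15 1.25 -3.05
-8.4 -11 -8.05
-8.45 -6.2 -10.2

Output[0,0]: The receptive field on the input at this output position is [5.9 -1.5 -1.9 / 2.5 3.8 2.5]. Elementwise product with the kernel and sum: 5.9·-0.5 + -1.5·0.5 + 3.8·-1 + 2.5·-1.
Output[0,1]: The receptive field on the input at this output position is [-1.5 -1.9 3.3 / 3.8 2.5 2.6]. Elementwise product with the kernel and sum: -1.5·-0.5 + -1.9·0.5 + 2.5·-1 + 2.6·-1.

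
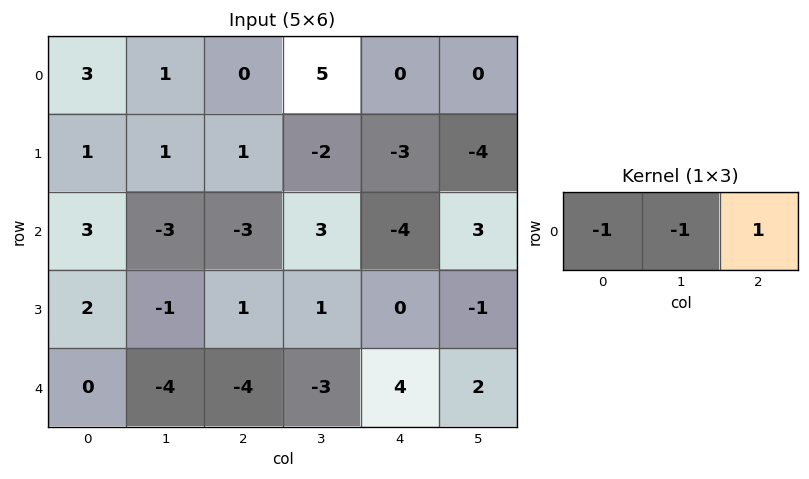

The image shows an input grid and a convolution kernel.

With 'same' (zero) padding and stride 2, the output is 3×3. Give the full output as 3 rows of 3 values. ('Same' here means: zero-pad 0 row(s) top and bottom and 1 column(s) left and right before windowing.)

Output[0,0]: The receptive field on the zero-padded input at this output position is [0 3 1]. Elementwise product with the kernel and sum: 0·-1 + 3·-1 + 1·1.
Output[0,1]: The receptive field on the zero-padded input at this output position is [1 0 5]. Elementwise product with the kernel and sum: 1·-1 + 0·-1 + 5·1.

-2 4 -5
-6 9 4
-4 5 1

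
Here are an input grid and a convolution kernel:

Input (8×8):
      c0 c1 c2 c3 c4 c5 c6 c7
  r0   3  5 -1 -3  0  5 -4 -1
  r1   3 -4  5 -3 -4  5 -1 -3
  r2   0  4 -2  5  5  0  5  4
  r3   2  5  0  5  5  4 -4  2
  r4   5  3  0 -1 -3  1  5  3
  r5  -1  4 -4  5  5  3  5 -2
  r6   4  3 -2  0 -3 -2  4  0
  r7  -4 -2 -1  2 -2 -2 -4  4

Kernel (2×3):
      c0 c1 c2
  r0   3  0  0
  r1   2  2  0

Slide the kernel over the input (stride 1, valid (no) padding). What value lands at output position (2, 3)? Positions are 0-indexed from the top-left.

35

The receptive field on the input at this output position is [5 5 0 / 5 5 4]. Elementwise product with the kernel and sum: 5·3 + 5·2 + 5·2.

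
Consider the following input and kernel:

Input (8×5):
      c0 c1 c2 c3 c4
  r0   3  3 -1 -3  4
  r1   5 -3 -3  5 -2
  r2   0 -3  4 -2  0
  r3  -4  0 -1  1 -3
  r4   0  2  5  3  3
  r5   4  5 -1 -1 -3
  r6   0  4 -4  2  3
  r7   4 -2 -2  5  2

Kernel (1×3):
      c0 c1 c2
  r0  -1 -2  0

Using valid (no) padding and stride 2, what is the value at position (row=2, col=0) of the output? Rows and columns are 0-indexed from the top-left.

-4

The receptive field on the input at this output position is [0 2 5]. Elementwise product with the kernel and sum: 0·-1 + 2·-2.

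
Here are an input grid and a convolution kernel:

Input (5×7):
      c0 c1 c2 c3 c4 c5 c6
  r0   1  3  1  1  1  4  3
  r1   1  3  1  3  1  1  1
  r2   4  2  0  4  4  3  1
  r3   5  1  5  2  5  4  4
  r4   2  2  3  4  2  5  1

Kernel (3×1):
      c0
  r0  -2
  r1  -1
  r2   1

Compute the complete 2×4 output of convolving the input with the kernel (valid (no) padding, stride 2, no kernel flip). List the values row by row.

Output[0,0]: The receptive field on the input at this output position is [1 / 1 / 4]. Elementwise product with the kernel and sum: 1·-2 + 1·-1 + 4·1.

1 -3 1 -6
-11 -2 -11 -5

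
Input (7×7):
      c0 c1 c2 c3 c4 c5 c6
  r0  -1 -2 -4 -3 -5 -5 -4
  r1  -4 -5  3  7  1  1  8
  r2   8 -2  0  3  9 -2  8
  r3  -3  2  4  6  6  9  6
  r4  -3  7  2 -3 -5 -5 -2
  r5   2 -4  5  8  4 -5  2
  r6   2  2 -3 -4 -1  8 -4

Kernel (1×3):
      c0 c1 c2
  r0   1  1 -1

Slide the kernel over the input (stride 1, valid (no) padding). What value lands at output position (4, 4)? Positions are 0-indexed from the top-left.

The receptive field on the input at this output position is [-5 -5 -2]. Elementwise product with the kernel and sum: -5·1 + -5·1 + -2·-1.

-8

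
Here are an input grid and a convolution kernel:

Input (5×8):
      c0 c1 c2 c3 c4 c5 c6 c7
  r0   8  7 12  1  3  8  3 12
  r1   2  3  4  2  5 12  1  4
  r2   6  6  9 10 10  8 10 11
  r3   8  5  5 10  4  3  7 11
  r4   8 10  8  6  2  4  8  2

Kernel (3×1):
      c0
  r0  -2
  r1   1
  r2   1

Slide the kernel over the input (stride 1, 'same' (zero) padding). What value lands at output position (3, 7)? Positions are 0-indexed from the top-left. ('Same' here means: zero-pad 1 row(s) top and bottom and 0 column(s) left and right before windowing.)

The receptive field on the zero-padded input at this output position is [11 / 11 / 2]. Elementwise product with the kernel and sum: 11·-2 + 11·1 + 2·1.

-9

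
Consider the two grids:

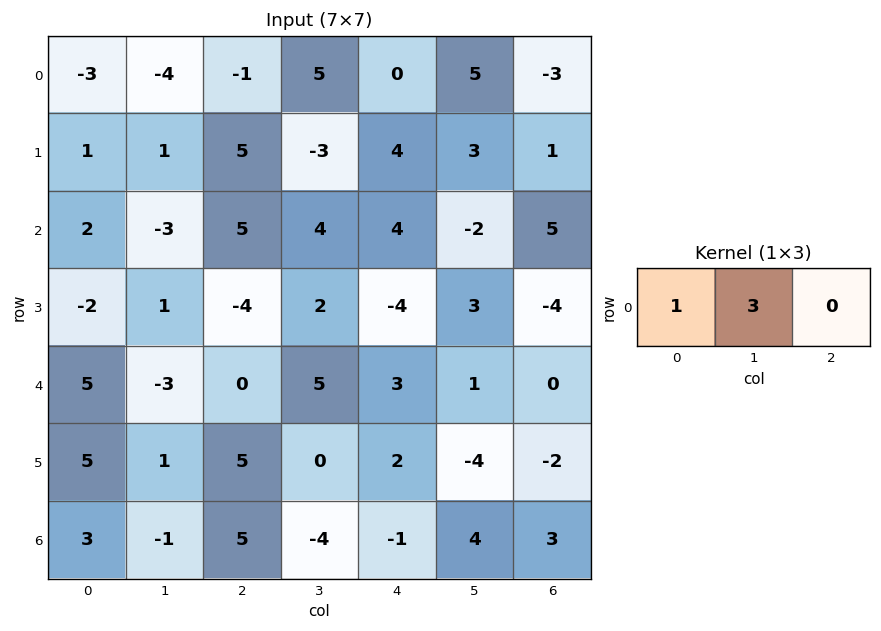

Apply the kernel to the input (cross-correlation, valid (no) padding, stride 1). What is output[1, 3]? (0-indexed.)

The receptive field on the input at this output position is [-3 4 3]. Elementwise product with the kernel and sum: -3·1 + 4·3.

9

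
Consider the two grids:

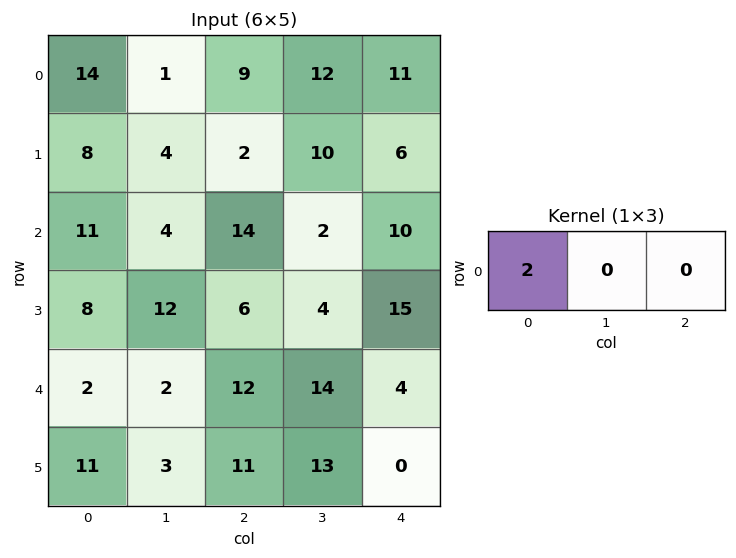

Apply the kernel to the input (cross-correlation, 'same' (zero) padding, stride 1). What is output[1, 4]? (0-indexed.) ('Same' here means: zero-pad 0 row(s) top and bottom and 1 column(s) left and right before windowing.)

20

The receptive field on the zero-padded input at this output position is [10 6 0]. Elementwise product with the kernel and sum: 10·2.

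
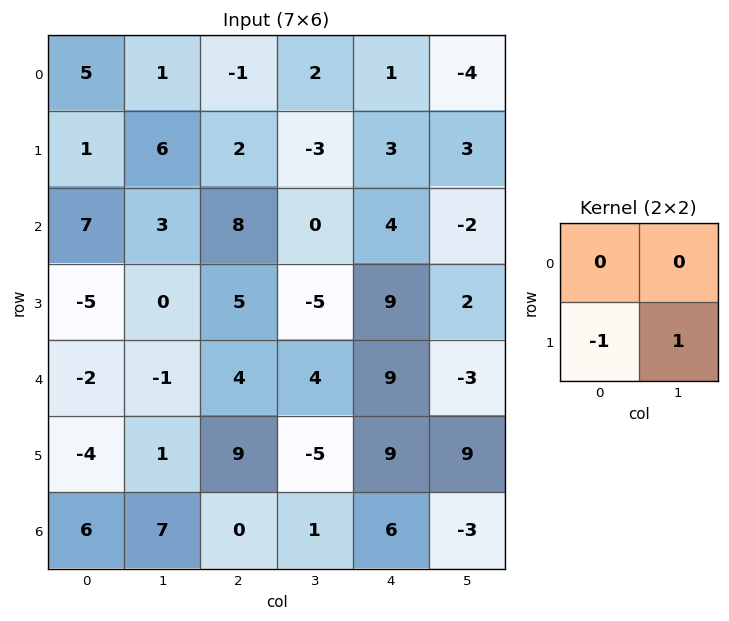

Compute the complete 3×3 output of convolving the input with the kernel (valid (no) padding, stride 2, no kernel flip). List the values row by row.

5 -5 0
5 -10 -7
5 -14 0

Output[0,0]: The receptive field on the input at this output position is [5 1 / 1 6]. Elementwise product with the kernel and sum: 1·-1 + 6·1.
Output[0,1]: The receptive field on the input at this output position is [-1 2 / 2 -3]. Elementwise product with the kernel and sum: 2·-1 + -3·1.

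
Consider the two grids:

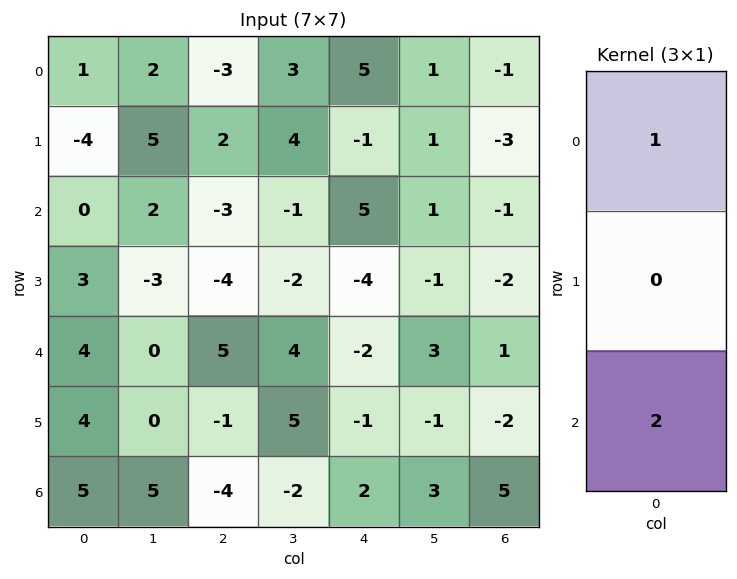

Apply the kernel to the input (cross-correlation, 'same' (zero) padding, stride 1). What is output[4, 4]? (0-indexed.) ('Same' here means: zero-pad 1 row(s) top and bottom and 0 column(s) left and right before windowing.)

The receptive field on the zero-padded input at this output position is [-4 / -2 / -1]. Elementwise product with the kernel and sum: -4·1 + -1·2.

-6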